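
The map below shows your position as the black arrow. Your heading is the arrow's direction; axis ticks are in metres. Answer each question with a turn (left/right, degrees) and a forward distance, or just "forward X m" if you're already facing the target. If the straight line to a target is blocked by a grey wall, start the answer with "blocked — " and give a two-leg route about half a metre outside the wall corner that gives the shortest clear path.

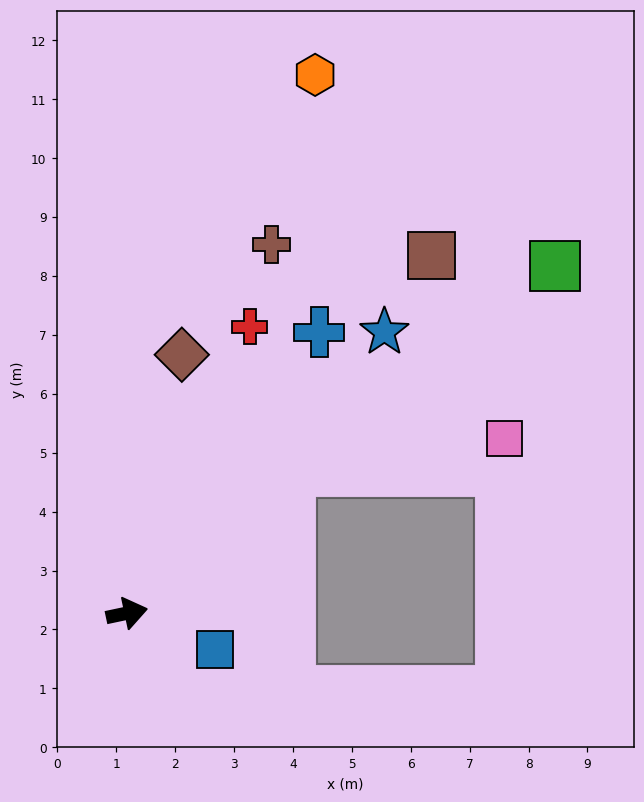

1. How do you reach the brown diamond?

turn left 66°, forward 4.5 m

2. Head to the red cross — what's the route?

turn left 55°, forward 5.3 m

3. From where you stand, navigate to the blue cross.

turn left 44°, forward 5.8 m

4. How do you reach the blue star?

turn left 36°, forward 6.5 m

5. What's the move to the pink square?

blocked — turn left 29°, forward 3.7 m, then turn right 32°, forward 3.7 m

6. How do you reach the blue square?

turn right 34°, forward 1.6 m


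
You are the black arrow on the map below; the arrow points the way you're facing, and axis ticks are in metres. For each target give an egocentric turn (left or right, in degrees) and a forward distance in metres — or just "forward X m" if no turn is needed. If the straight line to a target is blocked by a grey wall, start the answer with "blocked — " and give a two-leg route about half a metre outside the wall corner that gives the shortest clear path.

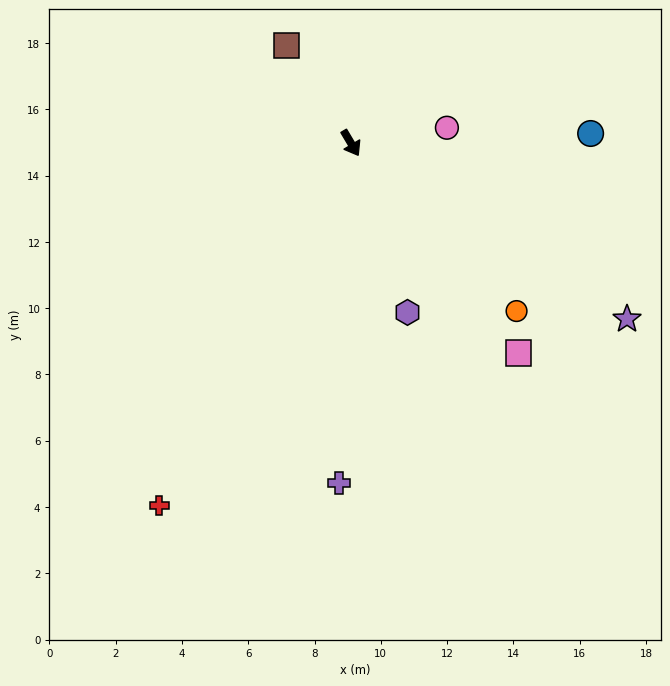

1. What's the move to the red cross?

turn right 59°, forward 12.4 m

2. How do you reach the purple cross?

turn right 33°, forward 10.3 m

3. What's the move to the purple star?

turn left 27°, forward 9.9 m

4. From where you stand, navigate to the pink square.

turn left 8°, forward 8.1 m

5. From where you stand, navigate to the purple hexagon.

turn right 12°, forward 5.4 m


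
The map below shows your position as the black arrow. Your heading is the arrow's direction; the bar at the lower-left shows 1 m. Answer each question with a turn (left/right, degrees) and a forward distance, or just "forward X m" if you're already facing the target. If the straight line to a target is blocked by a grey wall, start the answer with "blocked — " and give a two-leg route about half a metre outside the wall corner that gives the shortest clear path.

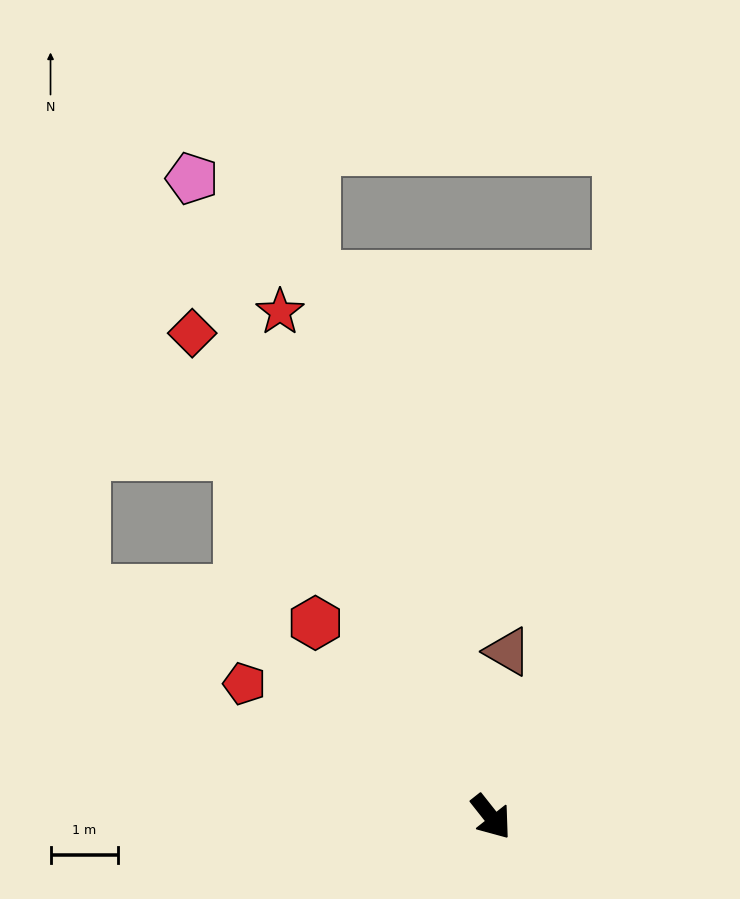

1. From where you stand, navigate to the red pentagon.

turn right 157°, forward 4.2 m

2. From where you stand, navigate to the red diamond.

turn left 173°, forward 8.4 m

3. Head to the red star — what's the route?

turn left 164°, forward 8.1 m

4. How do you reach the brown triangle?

turn left 136°, forward 2.5 m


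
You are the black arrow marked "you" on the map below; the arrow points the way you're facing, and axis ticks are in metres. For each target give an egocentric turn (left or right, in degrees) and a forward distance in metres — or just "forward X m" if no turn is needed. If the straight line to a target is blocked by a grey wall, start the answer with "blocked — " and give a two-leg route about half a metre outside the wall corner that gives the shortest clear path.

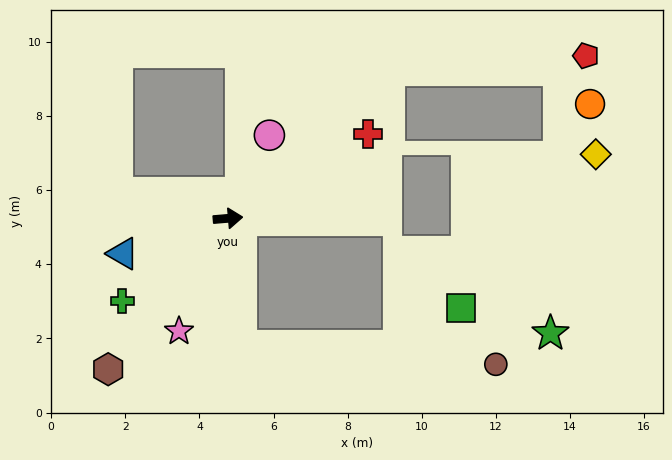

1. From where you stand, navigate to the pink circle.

turn left 59°, forward 2.5 m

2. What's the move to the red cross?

turn left 26°, forward 4.4 m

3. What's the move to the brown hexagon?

turn right 133°, forward 5.2 m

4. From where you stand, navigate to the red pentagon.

blocked — turn left 38°, forward 5.9 m, then turn right 38°, forward 5.3 m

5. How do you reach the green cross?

turn right 147°, forward 3.6 m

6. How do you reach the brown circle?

blocked — turn right 89°, forward 3.4 m, then turn left 80°, forward 6.9 m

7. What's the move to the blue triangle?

turn right 166°, forward 3.0 m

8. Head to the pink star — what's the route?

turn right 118°, forward 3.3 m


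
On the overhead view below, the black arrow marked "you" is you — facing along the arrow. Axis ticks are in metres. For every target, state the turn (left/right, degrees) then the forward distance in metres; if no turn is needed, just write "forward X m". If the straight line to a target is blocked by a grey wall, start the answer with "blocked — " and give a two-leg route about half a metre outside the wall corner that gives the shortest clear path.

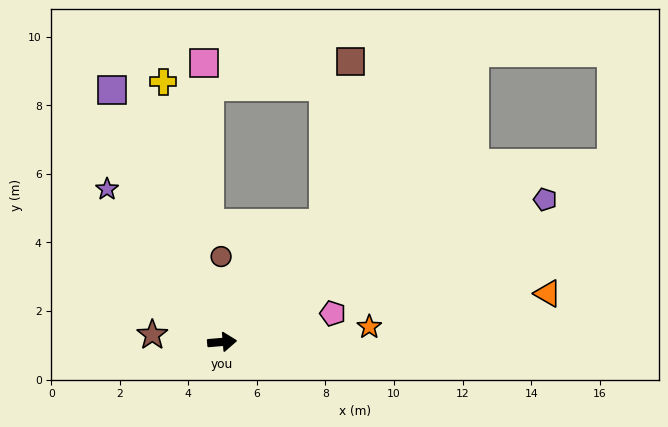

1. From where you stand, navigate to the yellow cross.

turn left 98°, forward 7.8 m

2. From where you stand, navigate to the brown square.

blocked — turn left 45°, forward 4.6 m, then turn left 31°, forward 4.8 m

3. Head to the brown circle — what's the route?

turn left 86°, forward 2.5 m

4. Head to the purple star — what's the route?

turn left 122°, forward 5.6 m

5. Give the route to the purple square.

turn left 109°, forward 8.0 m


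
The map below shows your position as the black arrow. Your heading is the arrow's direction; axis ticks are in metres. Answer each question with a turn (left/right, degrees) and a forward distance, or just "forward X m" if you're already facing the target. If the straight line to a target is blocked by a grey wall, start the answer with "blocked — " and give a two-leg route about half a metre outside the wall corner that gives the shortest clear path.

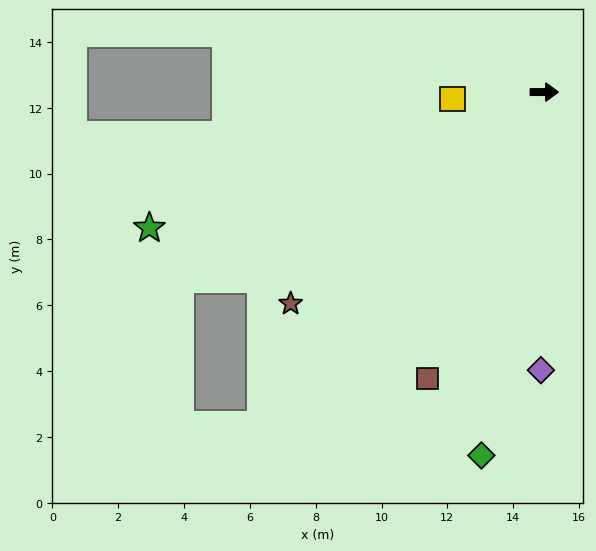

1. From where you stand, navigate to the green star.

turn right 161°, forward 12.7 m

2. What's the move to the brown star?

turn right 140°, forward 10.0 m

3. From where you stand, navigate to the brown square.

turn right 112°, forward 9.4 m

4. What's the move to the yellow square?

turn right 176°, forward 2.8 m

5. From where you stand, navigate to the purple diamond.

turn right 91°, forward 8.4 m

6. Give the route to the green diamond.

turn right 100°, forward 11.2 m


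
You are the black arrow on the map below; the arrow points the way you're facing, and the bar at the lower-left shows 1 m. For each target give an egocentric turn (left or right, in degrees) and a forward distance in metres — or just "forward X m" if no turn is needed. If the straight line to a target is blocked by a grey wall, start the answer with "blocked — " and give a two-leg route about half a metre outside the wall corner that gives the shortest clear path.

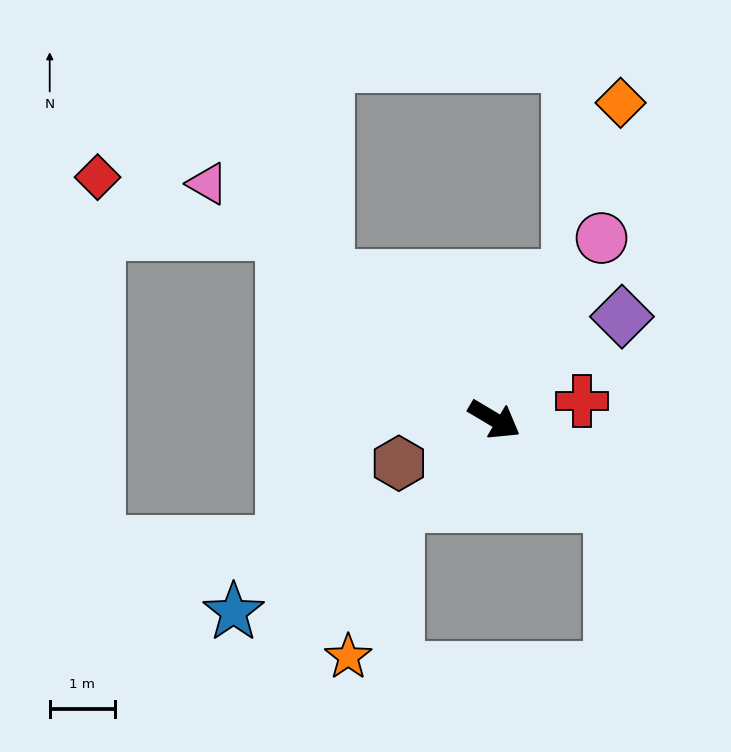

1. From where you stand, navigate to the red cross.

turn left 43°, forward 1.4 m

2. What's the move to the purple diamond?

turn left 70°, forward 2.5 m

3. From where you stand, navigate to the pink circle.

turn left 90°, forward 3.2 m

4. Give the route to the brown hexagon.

turn right 125°, forward 1.6 m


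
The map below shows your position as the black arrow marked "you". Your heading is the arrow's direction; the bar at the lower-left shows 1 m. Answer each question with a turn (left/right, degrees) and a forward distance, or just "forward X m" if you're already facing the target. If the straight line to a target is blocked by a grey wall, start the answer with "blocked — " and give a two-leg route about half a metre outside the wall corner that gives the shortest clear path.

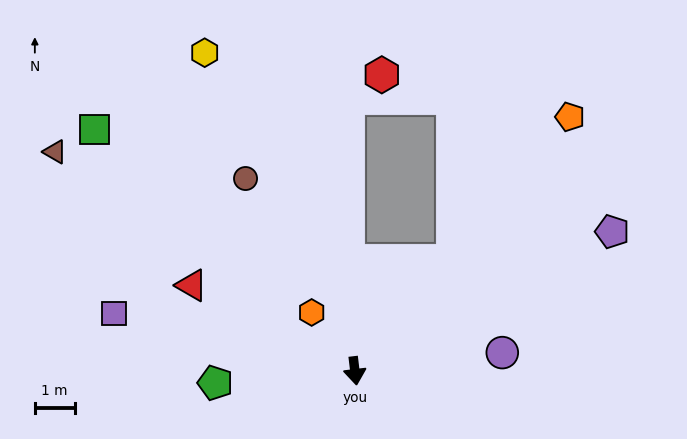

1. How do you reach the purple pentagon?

turn left 112°, forward 7.4 m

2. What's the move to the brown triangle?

turn right 133°, forward 9.3 m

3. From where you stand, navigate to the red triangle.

turn right 124°, forward 4.6 m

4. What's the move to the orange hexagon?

turn right 150°, forward 1.8 m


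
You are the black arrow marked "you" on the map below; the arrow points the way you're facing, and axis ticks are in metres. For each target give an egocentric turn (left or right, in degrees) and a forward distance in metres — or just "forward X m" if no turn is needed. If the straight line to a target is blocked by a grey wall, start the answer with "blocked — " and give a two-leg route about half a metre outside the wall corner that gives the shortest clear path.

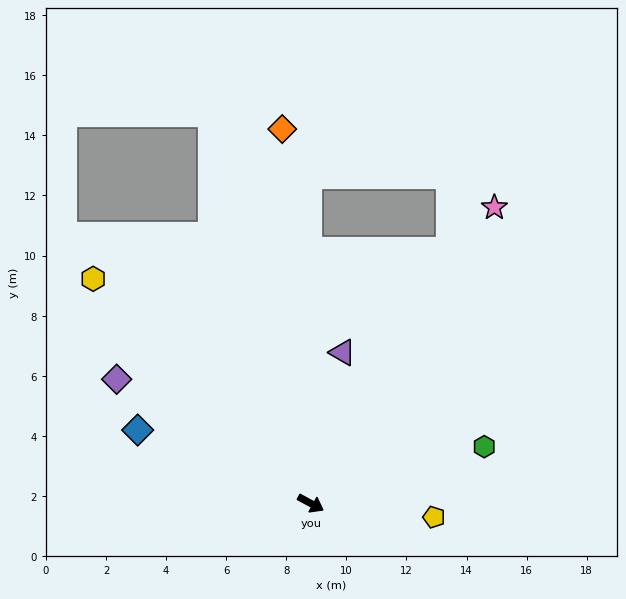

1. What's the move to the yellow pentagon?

turn left 22°, forward 4.1 m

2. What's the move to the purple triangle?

turn left 107°, forward 5.1 m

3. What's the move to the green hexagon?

turn left 47°, forward 6.1 m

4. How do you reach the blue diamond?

turn right 174°, forward 6.3 m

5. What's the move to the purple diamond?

turn left 176°, forward 7.7 m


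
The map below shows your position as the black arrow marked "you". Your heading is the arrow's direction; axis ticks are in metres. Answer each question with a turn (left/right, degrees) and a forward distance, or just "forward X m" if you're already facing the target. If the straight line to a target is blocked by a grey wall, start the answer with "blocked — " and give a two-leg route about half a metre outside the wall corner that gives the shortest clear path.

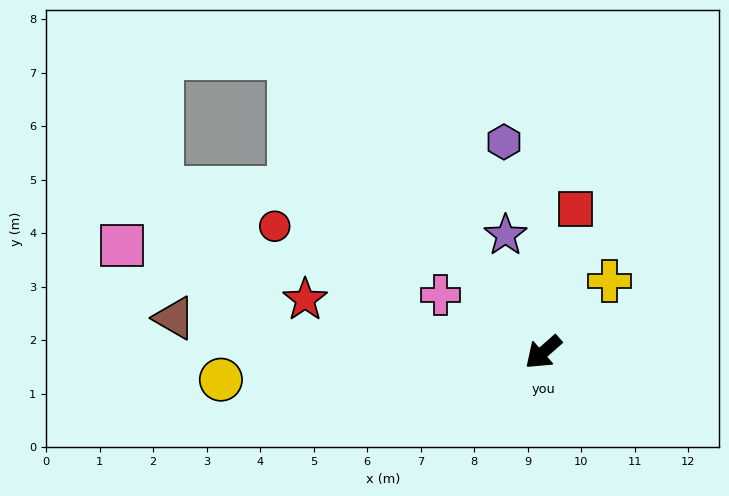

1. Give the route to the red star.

turn right 54°, forward 4.6 m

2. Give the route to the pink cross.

turn right 71°, forward 2.2 m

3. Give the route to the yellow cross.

turn right 174°, forward 1.8 m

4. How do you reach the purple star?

turn right 114°, forward 2.3 m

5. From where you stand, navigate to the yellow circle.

turn right 37°, forward 6.0 m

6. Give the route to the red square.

turn right 144°, forward 2.7 m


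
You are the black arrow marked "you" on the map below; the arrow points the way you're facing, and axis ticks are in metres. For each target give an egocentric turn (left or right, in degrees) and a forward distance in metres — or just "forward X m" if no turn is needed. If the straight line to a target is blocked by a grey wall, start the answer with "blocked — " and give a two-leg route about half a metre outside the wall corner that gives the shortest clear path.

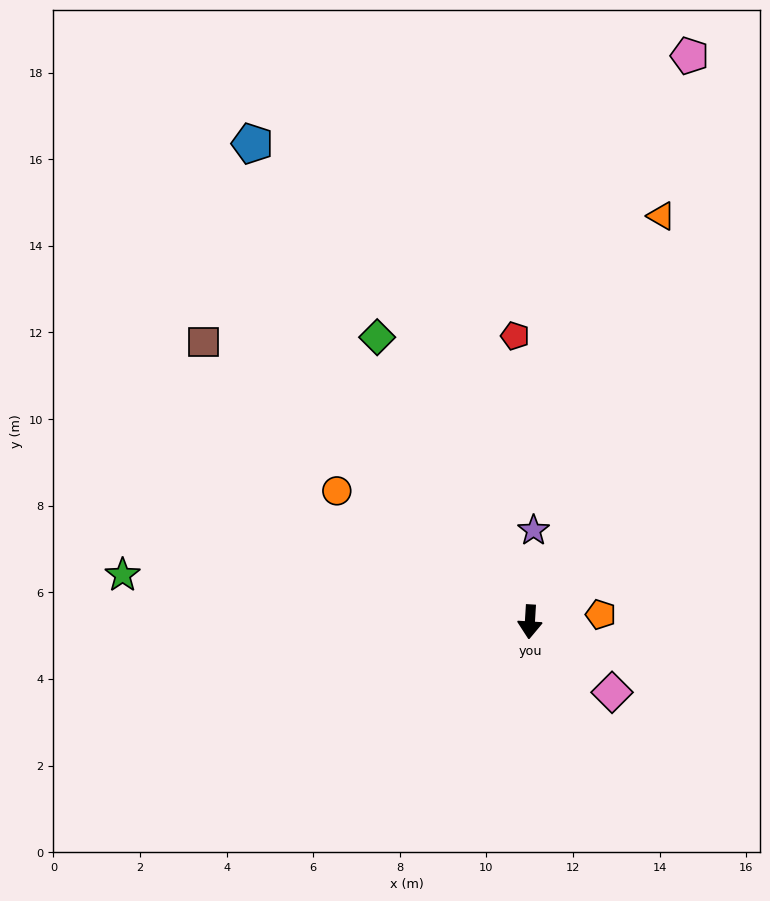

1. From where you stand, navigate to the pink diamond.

turn left 53°, forward 2.5 m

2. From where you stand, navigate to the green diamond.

turn right 148°, forward 7.5 m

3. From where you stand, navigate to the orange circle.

turn right 121°, forward 5.4 m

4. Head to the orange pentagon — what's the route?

turn left 99°, forward 1.6 m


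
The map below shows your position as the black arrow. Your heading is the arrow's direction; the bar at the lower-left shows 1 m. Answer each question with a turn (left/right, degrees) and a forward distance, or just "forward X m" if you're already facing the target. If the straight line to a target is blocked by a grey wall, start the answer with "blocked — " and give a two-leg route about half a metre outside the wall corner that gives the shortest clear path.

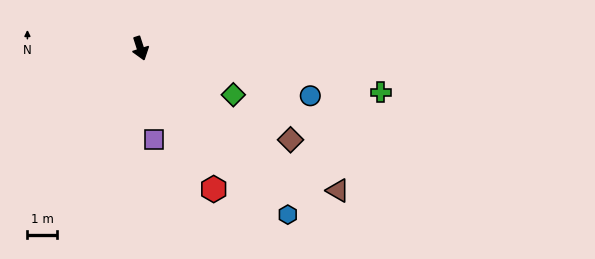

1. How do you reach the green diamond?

turn left 46°, forward 3.5 m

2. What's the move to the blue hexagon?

turn left 24°, forward 7.5 m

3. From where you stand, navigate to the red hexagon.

turn left 10°, forward 5.3 m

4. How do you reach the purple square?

turn right 9°, forward 3.1 m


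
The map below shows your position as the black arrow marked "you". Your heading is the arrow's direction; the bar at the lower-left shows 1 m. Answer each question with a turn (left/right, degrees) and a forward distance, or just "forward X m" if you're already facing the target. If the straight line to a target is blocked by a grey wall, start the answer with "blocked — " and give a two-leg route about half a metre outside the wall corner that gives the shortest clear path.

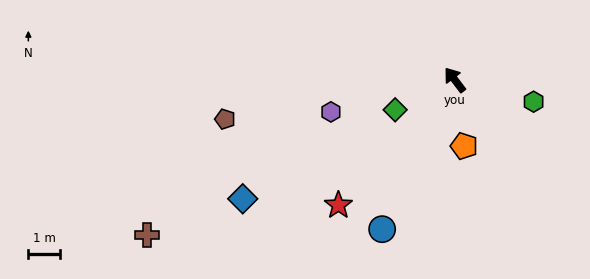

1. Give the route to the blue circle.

turn left 117°, forward 5.3 m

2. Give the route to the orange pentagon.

turn left 151°, forward 2.1 m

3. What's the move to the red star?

turn left 100°, forward 5.5 m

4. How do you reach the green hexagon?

turn right 143°, forward 2.6 m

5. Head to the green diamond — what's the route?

turn left 79°, forward 2.1 m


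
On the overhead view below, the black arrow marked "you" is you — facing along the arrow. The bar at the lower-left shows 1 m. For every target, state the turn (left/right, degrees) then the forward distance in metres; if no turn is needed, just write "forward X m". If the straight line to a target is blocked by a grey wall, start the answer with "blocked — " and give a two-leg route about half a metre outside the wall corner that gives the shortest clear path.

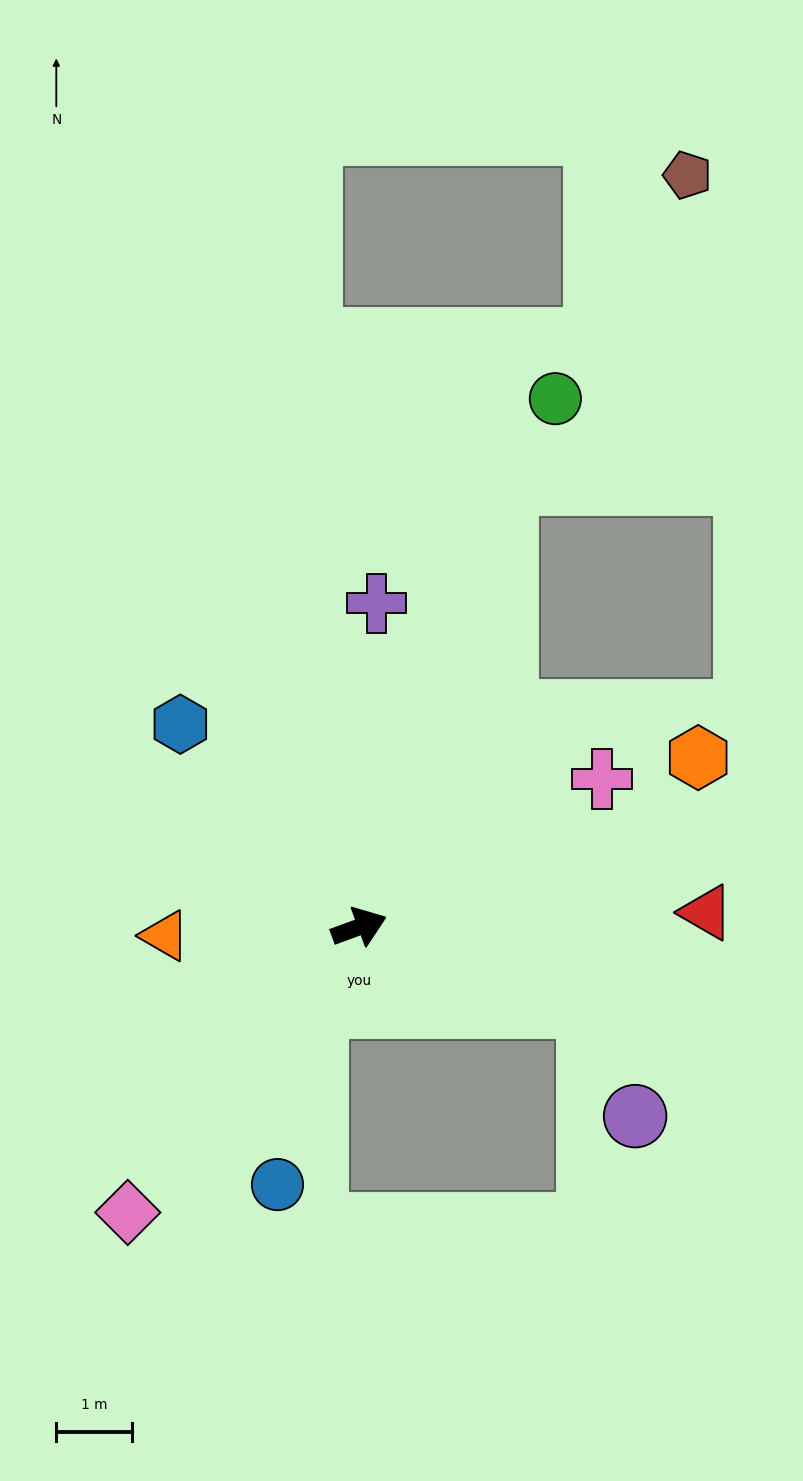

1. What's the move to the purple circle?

blocked — turn right 39°, forward 3.2 m, then turn right 49°, forward 1.6 m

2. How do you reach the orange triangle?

turn left 162°, forward 2.6 m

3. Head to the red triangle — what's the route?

turn right 18°, forward 4.6 m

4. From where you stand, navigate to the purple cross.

turn left 67°, forward 4.3 m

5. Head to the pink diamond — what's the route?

turn right 149°, forward 4.9 m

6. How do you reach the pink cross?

turn left 11°, forward 3.8 m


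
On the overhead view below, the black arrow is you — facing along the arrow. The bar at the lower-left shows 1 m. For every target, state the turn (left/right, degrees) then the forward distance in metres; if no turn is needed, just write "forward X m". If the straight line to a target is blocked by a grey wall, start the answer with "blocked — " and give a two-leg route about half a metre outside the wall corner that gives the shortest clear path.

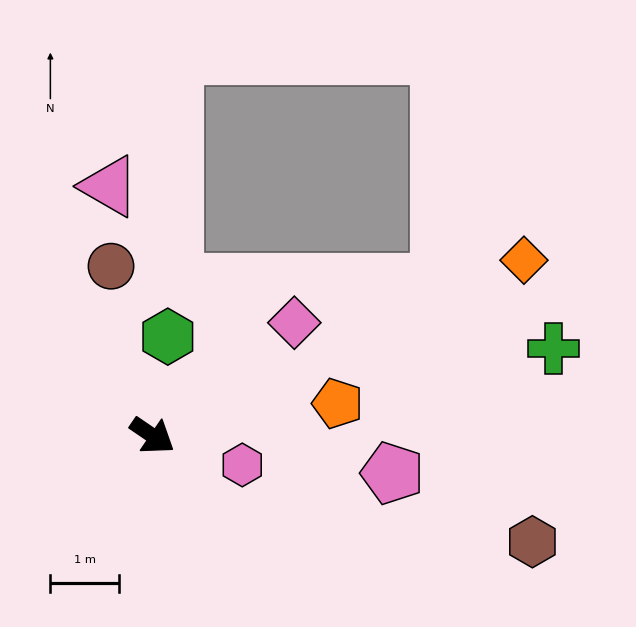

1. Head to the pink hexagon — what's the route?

turn left 16°, forward 1.4 m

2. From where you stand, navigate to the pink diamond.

turn left 73°, forward 2.6 m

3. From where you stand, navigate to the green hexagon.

turn left 116°, forward 1.5 m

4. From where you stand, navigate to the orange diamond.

turn left 60°, forward 6.0 m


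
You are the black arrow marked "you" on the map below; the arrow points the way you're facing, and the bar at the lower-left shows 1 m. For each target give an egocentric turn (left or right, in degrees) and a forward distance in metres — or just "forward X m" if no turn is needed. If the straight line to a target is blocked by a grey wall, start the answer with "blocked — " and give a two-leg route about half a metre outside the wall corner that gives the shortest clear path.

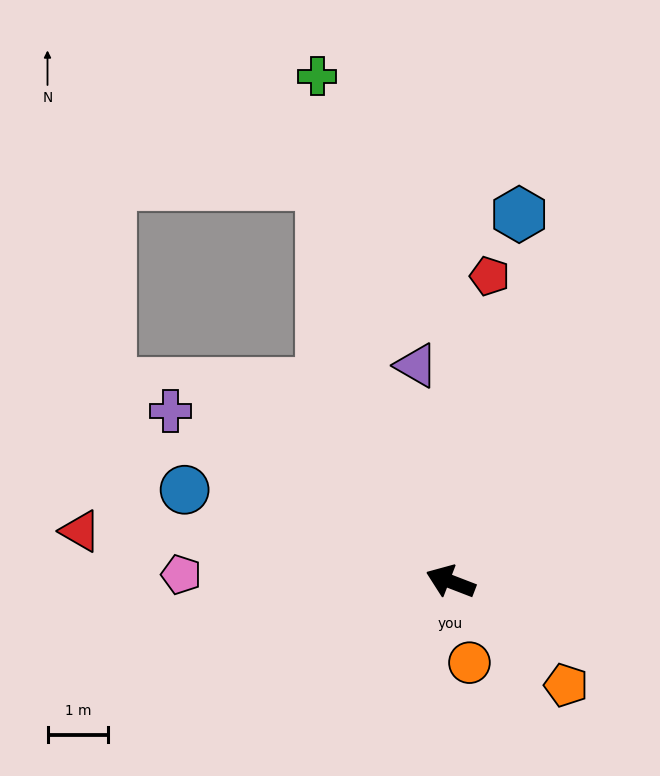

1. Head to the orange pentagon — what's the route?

turn left 159°, forward 2.5 m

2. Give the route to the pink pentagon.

turn left 20°, forward 4.4 m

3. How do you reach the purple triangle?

turn right 60°, forward 3.6 m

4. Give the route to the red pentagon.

turn right 76°, forward 5.1 m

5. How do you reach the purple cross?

turn right 10°, forward 5.4 m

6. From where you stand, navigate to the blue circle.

turn left 2°, forward 4.6 m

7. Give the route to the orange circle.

turn left 124°, forward 1.4 m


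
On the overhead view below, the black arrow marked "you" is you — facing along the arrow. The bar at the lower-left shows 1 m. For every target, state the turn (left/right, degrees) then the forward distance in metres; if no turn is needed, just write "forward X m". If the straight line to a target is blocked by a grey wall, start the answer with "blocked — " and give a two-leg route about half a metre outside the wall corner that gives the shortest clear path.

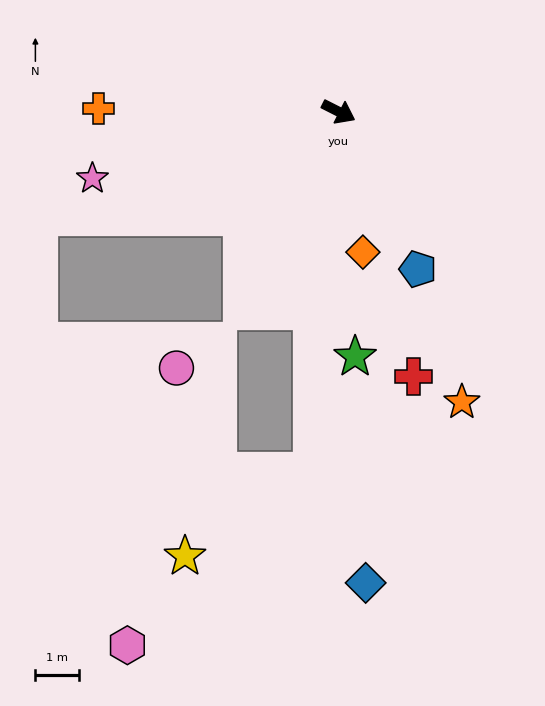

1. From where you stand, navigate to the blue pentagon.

turn right 36°, forward 4.0 m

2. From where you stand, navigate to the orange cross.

turn right 154°, forward 5.5 m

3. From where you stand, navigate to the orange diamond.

turn right 53°, forward 3.3 m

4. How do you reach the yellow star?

blocked — turn right 67°, forward 8.2 m, then turn right 52°, forward 3.5 m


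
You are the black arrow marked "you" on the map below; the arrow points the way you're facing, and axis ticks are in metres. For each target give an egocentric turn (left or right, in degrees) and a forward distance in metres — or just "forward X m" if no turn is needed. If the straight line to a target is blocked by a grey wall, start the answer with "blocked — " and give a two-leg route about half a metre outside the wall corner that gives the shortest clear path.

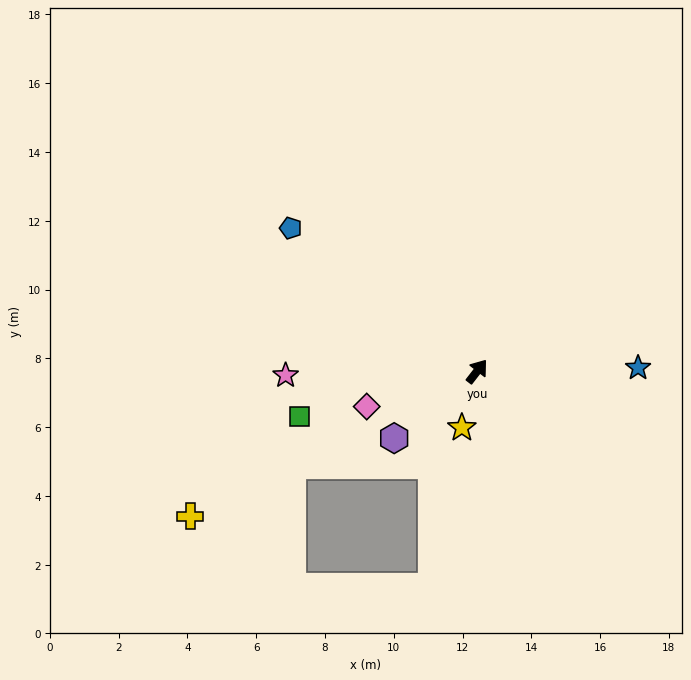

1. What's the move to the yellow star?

turn right 157°, forward 1.7 m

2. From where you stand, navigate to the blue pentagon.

turn left 90°, forward 6.8 m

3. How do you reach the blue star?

turn right 51°, forward 4.7 m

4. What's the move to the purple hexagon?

turn left 167°, forward 3.1 m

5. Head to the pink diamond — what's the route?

turn left 145°, forward 3.4 m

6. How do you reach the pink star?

turn left 129°, forward 5.6 m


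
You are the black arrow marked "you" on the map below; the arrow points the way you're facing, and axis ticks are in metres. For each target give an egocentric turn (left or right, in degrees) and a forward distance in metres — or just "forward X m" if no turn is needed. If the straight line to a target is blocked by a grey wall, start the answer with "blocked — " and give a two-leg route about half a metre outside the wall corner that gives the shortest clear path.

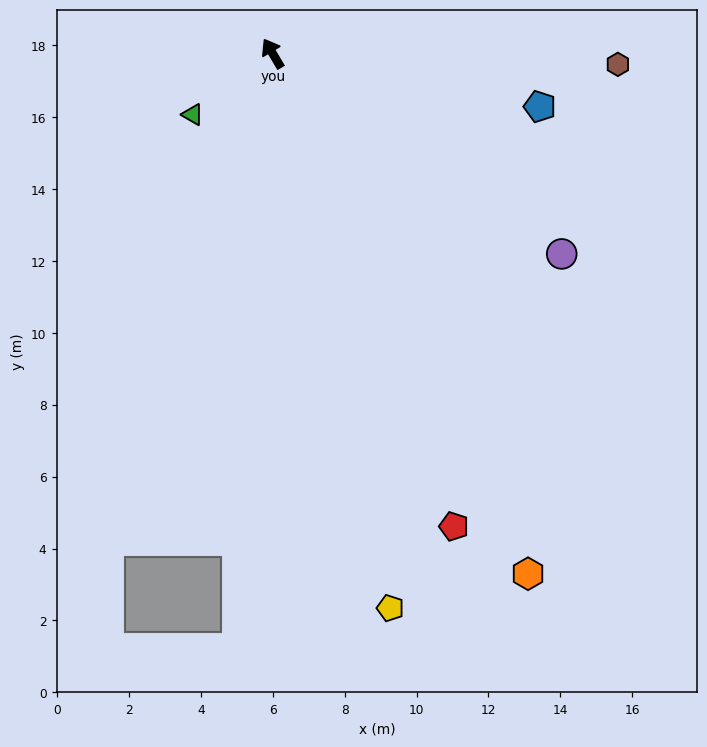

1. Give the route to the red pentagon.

turn left 170°, forward 14.1 m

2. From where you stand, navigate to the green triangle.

turn left 97°, forward 2.8 m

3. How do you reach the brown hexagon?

turn right 123°, forward 9.6 m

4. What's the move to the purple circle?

turn right 155°, forward 9.8 m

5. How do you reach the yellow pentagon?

turn left 161°, forward 15.8 m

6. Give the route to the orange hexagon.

turn left 175°, forward 16.1 m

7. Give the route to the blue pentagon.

turn right 132°, forward 7.6 m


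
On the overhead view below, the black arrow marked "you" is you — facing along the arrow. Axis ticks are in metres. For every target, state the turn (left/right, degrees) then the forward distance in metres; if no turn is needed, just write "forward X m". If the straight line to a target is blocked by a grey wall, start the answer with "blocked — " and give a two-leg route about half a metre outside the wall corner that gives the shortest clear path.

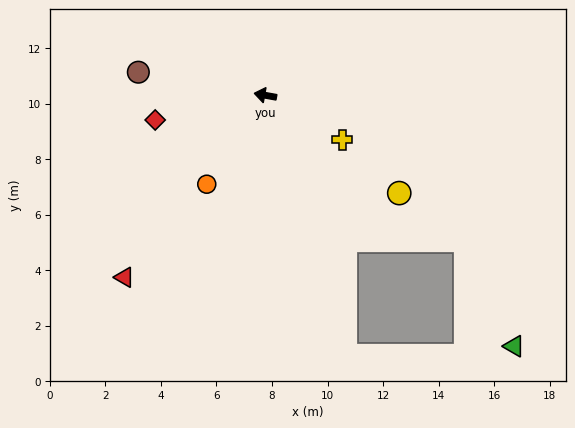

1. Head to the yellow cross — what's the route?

turn left 160°, forward 3.2 m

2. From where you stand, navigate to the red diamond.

turn left 23°, forward 4.1 m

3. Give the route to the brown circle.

forward 4.7 m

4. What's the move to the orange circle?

turn left 67°, forward 3.8 m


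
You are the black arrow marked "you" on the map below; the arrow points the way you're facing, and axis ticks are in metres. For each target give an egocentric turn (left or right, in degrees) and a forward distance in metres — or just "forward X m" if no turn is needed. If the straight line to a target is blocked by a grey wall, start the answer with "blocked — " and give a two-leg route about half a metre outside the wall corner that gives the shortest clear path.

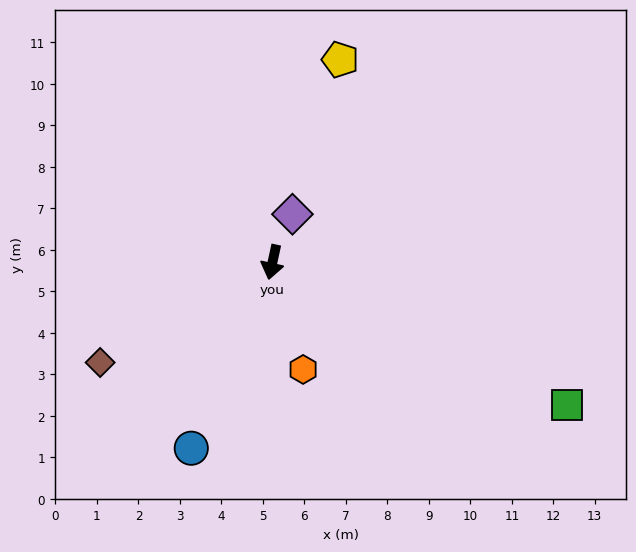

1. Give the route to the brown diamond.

turn right 48°, forward 4.8 m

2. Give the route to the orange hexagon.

turn left 28°, forward 2.7 m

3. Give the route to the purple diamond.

turn left 170°, forward 1.3 m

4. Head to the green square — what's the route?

turn left 76°, forward 7.9 m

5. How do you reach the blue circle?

turn right 11°, forward 4.9 m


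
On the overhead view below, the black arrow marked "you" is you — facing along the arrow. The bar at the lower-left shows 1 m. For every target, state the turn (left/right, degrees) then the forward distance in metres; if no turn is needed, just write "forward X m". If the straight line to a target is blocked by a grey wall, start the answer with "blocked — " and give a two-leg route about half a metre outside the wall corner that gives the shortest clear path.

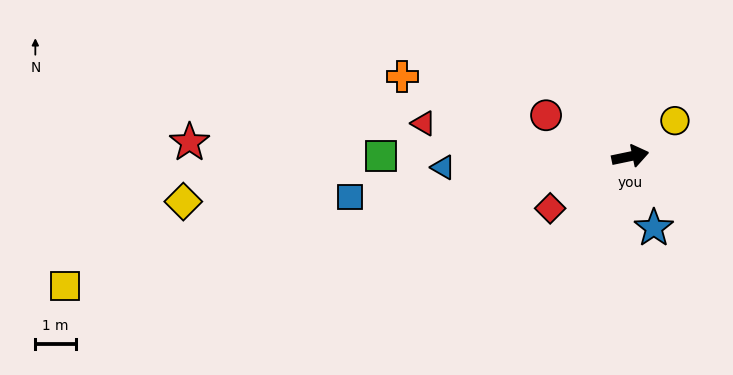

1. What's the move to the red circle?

turn left 142°, forward 2.3 m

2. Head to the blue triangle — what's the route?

turn left 172°, forward 4.6 m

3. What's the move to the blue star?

turn right 84°, forward 1.9 m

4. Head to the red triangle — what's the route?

turn left 159°, forward 5.1 m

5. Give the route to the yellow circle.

turn left 27°, forward 1.4 m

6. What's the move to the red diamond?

turn right 159°, forward 2.3 m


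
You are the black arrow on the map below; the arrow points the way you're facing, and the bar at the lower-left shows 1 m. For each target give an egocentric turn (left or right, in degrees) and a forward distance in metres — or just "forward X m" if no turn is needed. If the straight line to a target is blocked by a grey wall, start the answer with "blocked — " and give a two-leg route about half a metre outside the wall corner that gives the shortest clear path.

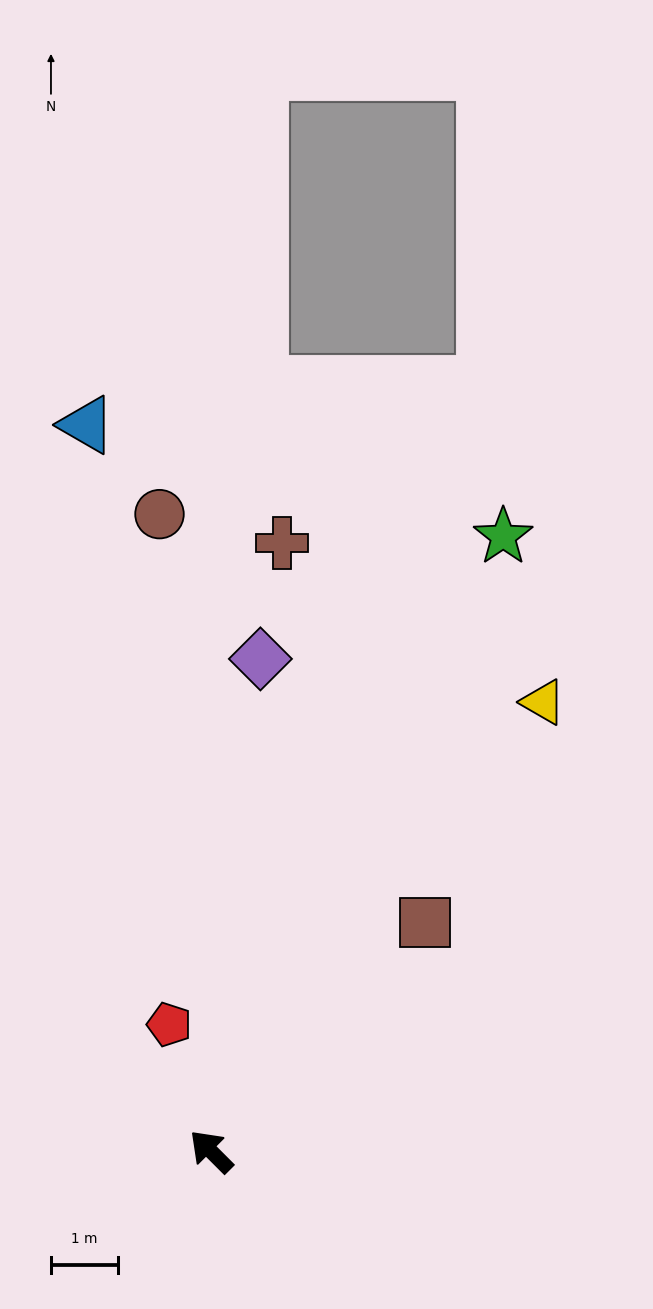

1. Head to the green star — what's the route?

turn right 70°, forward 10.2 m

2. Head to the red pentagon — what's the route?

turn right 27°, forward 2.0 m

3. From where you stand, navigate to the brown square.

turn right 88°, forward 4.7 m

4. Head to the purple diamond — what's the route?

turn right 51°, forward 7.4 m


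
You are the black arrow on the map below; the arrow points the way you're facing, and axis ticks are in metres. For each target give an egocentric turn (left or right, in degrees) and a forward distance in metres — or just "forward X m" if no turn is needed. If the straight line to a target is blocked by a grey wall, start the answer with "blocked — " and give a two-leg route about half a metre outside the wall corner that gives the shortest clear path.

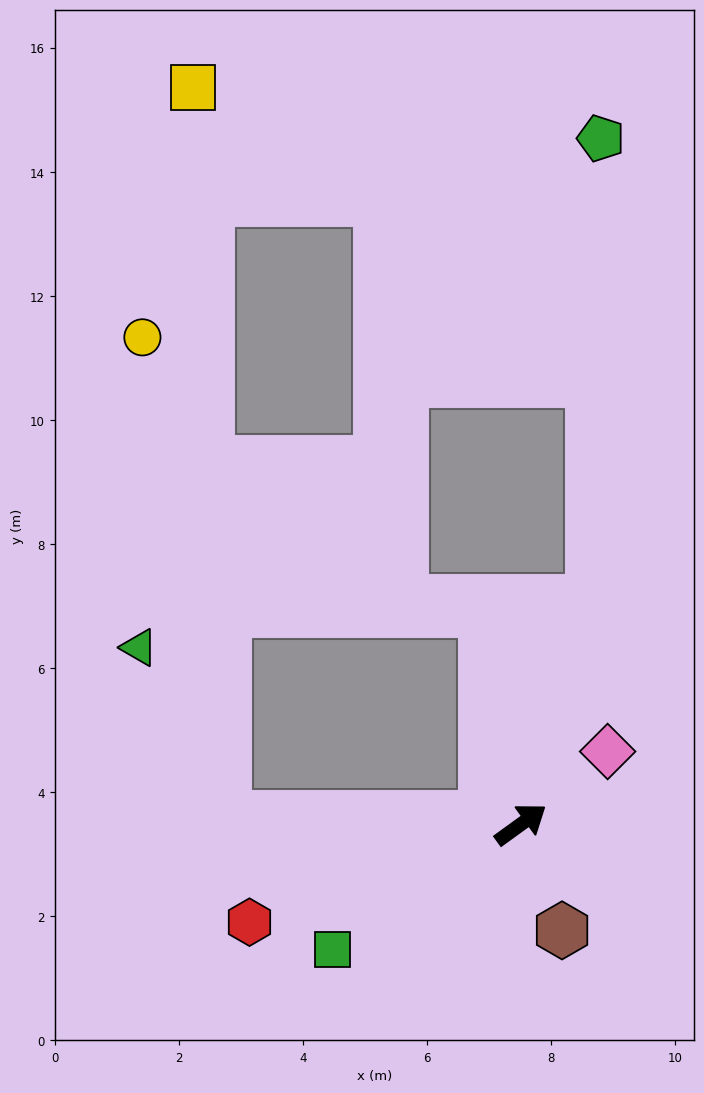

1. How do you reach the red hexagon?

turn left 164°, forward 4.7 m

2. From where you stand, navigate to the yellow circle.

blocked — turn left 143°, forward 4.8 m, then turn right 79°, forward 7.8 m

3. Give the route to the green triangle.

blocked — turn left 143°, forward 4.8 m, then turn right 62°, forward 3.1 m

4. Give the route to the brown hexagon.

turn right 105°, forward 1.8 m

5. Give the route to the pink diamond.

turn left 4°, forward 1.8 m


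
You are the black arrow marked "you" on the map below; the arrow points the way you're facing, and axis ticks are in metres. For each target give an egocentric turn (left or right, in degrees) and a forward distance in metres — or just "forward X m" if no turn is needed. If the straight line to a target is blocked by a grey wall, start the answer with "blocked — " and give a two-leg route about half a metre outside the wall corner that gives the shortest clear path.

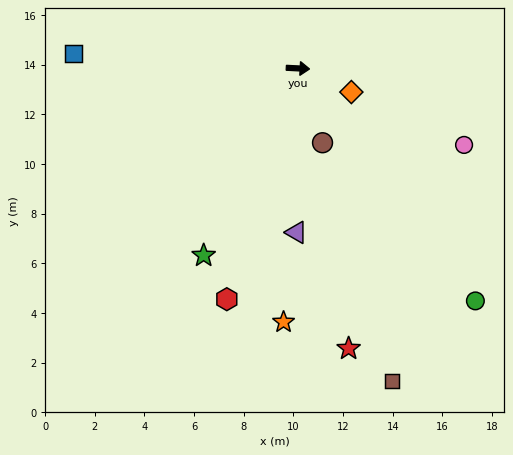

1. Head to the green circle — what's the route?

turn right 50°, forward 11.8 m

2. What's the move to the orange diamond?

turn right 21°, forward 2.4 m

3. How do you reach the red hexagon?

turn right 104°, forward 9.7 m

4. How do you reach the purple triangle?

turn right 88°, forward 6.6 m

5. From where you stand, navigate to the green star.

turn right 114°, forward 8.4 m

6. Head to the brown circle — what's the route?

turn right 69°, forward 3.2 m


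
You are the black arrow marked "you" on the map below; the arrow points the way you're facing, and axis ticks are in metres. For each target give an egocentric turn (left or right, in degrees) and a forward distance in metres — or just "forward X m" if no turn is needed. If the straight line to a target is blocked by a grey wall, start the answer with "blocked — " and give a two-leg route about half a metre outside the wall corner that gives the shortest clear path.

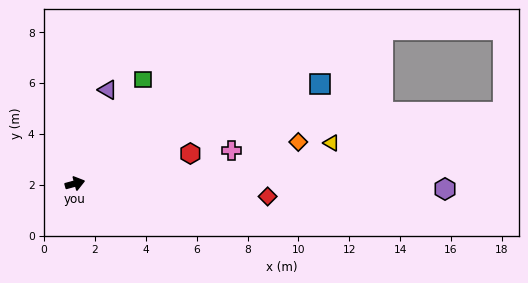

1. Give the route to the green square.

turn left 41°, forward 4.9 m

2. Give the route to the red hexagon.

forward 4.7 m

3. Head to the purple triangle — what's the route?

turn left 55°, forward 3.9 m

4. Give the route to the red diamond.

turn right 19°, forward 7.6 m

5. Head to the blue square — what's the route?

turn left 7°, forward 10.4 m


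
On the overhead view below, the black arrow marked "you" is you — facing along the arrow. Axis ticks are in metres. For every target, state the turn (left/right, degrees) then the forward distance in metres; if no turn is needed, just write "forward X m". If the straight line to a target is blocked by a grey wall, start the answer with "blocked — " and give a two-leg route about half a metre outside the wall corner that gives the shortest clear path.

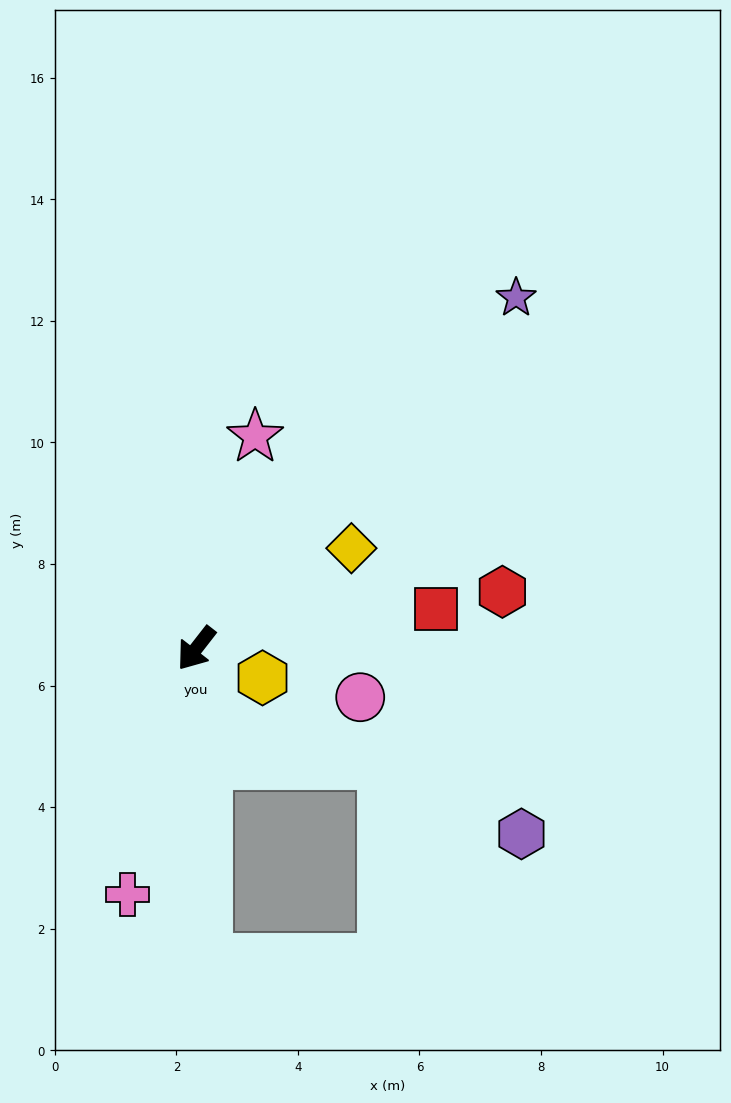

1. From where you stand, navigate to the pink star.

turn right 158°, forward 3.6 m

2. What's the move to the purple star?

turn left 176°, forward 7.8 m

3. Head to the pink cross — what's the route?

turn left 22°, forward 4.2 m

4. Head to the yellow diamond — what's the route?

turn left 161°, forward 3.0 m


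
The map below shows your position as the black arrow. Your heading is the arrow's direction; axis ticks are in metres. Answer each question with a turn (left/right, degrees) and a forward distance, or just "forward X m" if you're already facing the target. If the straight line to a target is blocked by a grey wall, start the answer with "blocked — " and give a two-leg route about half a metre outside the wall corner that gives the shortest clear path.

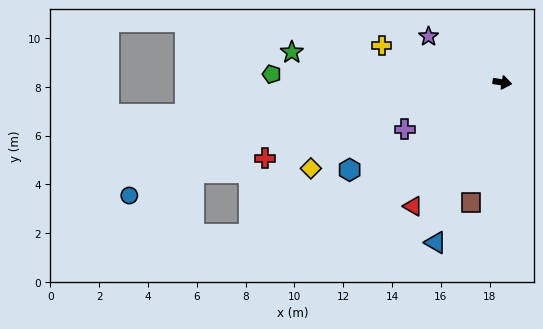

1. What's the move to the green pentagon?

turn right 173°, forward 9.5 m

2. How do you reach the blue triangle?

turn right 103°, forward 7.1 m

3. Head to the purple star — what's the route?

turn left 157°, forward 3.6 m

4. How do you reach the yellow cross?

turn left 172°, forward 5.2 m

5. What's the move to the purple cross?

turn right 145°, forward 4.4 m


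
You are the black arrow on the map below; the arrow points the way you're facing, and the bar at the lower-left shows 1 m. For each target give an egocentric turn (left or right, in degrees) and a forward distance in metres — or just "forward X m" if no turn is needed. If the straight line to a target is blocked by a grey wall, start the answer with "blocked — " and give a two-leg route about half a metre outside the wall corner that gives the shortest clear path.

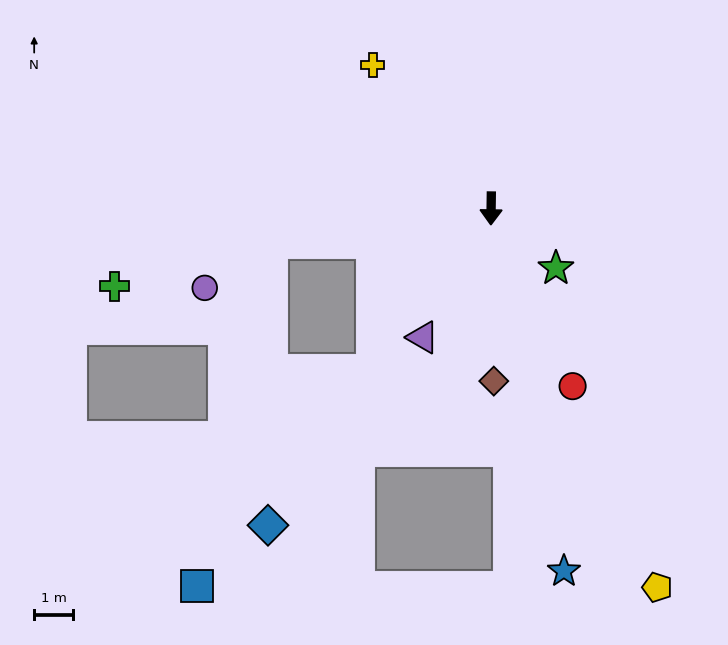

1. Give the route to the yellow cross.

turn right 140°, forward 4.8 m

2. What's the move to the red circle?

turn left 25°, forward 5.0 m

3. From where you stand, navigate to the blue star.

turn left 12°, forward 9.5 m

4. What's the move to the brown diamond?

forward 4.4 m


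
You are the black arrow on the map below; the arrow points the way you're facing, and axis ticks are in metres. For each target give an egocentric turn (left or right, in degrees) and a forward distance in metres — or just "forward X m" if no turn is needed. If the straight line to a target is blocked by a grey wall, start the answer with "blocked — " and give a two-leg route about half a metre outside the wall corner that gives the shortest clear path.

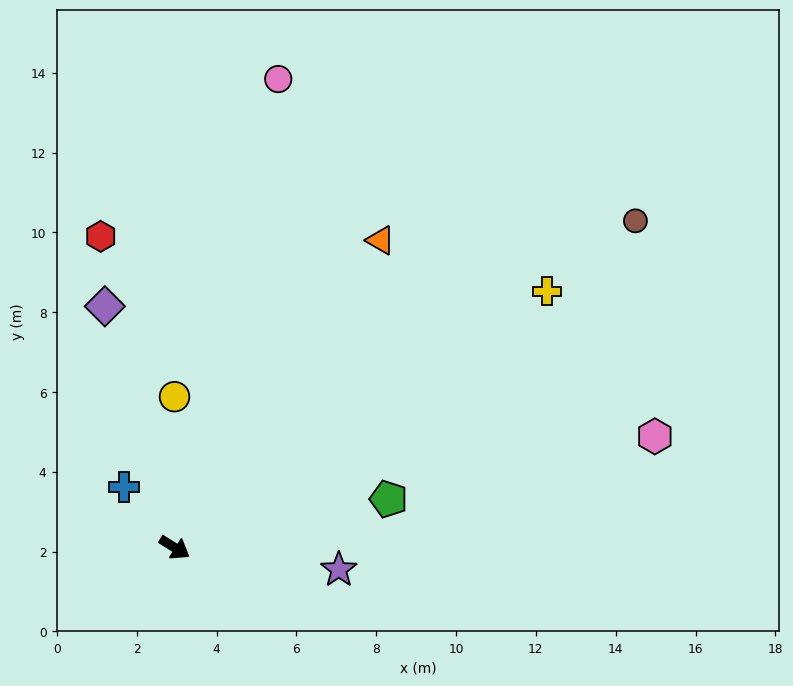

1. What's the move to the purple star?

turn left 24°, forward 4.2 m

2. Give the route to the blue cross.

turn left 162°, forward 2.0 m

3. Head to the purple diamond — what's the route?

turn left 138°, forward 6.3 m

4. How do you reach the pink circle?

turn left 109°, forward 12.0 m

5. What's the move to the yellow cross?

turn left 66°, forward 11.3 m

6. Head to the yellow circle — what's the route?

turn left 122°, forward 3.8 m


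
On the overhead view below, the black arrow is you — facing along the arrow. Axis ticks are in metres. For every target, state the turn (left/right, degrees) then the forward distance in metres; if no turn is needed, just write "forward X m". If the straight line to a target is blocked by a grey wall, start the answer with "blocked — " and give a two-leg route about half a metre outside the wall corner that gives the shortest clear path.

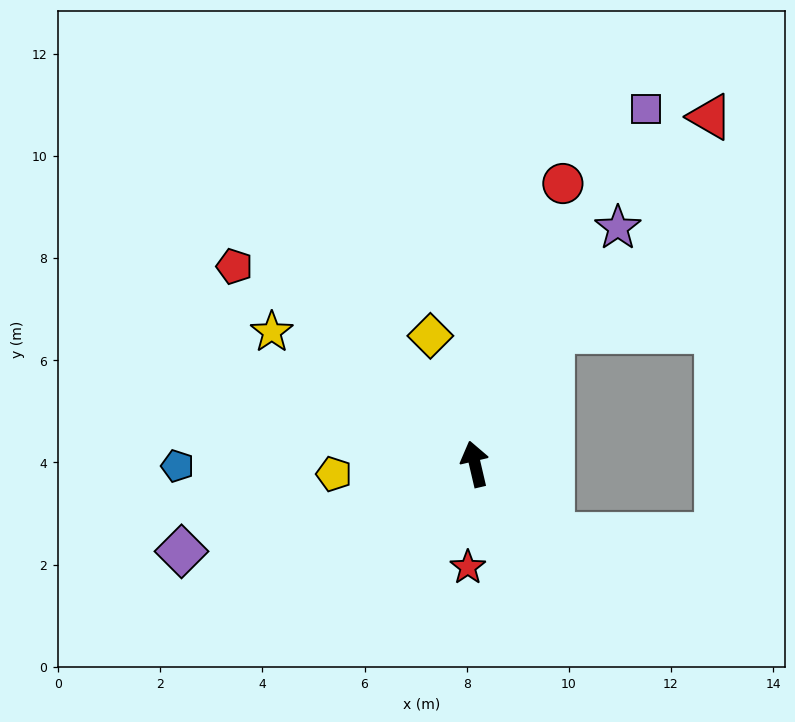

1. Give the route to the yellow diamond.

turn left 6°, forward 2.7 m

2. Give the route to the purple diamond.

turn left 93°, forward 6.0 m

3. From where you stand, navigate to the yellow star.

turn left 44°, forward 4.7 m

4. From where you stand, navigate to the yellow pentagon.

turn left 81°, forward 2.8 m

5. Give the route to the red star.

turn left 163°, forward 2.0 m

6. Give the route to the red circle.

turn right 31°, forward 5.8 m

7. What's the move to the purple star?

turn right 44°, forward 5.4 m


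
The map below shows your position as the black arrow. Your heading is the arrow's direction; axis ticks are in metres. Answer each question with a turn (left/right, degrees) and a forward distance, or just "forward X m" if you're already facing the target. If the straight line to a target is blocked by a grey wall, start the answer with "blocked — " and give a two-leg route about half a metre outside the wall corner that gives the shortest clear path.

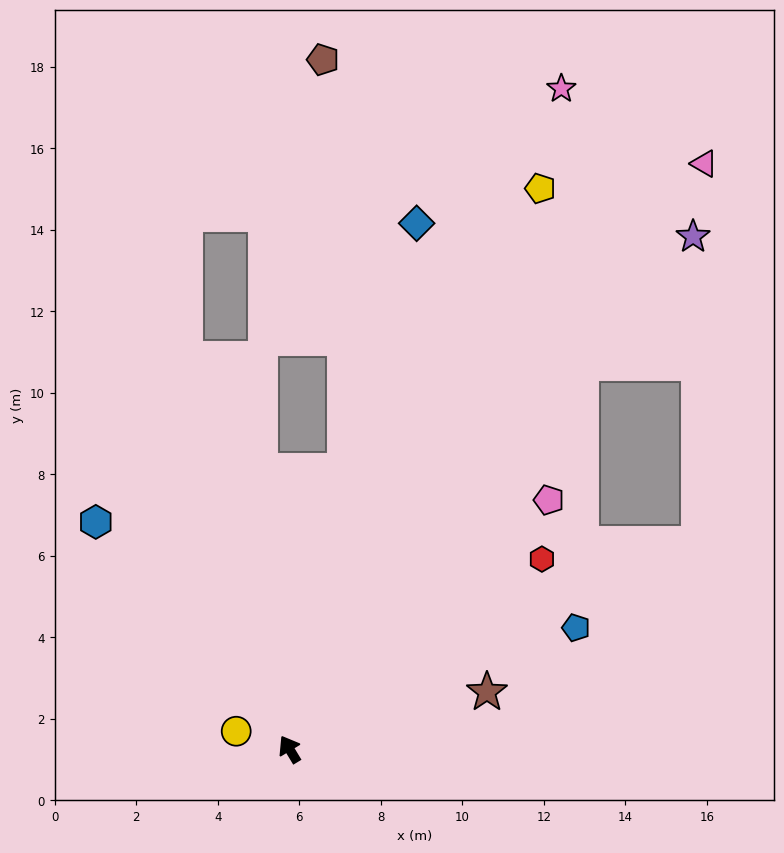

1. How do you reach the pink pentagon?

turn right 77°, forward 8.8 m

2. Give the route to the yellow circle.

turn left 40°, forward 1.4 m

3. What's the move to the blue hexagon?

turn left 9°, forward 7.3 m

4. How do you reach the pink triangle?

turn right 66°, forward 17.6 m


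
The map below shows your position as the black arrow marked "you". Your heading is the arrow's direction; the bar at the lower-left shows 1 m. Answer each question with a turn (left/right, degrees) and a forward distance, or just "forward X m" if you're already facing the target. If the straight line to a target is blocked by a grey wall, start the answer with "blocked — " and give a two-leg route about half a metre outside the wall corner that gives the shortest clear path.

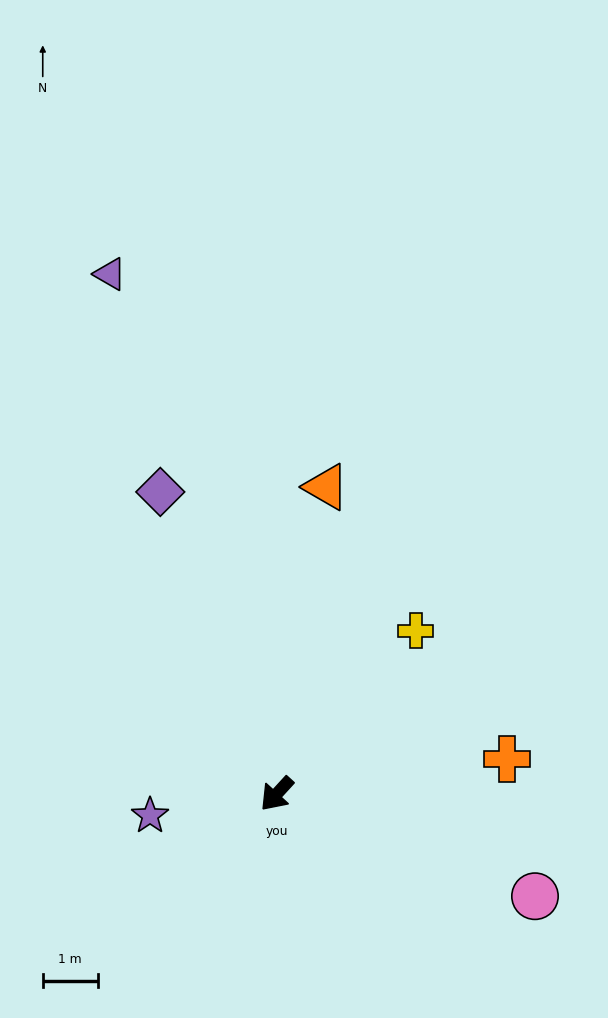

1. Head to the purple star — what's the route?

turn right 38°, forward 2.3 m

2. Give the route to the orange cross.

turn left 141°, forward 4.2 m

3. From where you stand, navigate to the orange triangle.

turn right 147°, forward 5.7 m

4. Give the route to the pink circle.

turn left 111°, forward 5.1 m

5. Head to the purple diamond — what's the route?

turn right 117°, forward 5.9 m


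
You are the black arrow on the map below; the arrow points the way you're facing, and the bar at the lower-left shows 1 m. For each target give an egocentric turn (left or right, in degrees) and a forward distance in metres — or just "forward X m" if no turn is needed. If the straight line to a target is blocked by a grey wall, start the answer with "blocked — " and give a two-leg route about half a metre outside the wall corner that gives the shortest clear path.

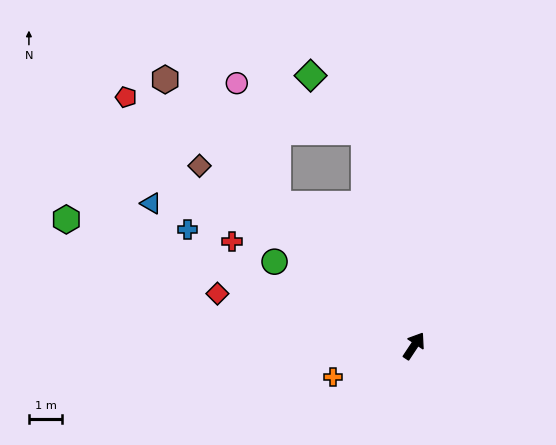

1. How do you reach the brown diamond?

turn left 84°, forward 8.5 m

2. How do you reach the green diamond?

blocked — turn left 47°, forward 6.7 m, then turn left 31°, forward 2.3 m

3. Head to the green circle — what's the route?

turn left 92°, forward 4.9 m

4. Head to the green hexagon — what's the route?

turn left 104°, forward 11.2 m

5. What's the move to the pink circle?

blocked — turn left 78°, forward 5.9 m, then turn right 26°, forward 3.9 m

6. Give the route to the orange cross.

turn left 145°, forward 2.6 m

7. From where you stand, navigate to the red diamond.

turn left 109°, forward 6.1 m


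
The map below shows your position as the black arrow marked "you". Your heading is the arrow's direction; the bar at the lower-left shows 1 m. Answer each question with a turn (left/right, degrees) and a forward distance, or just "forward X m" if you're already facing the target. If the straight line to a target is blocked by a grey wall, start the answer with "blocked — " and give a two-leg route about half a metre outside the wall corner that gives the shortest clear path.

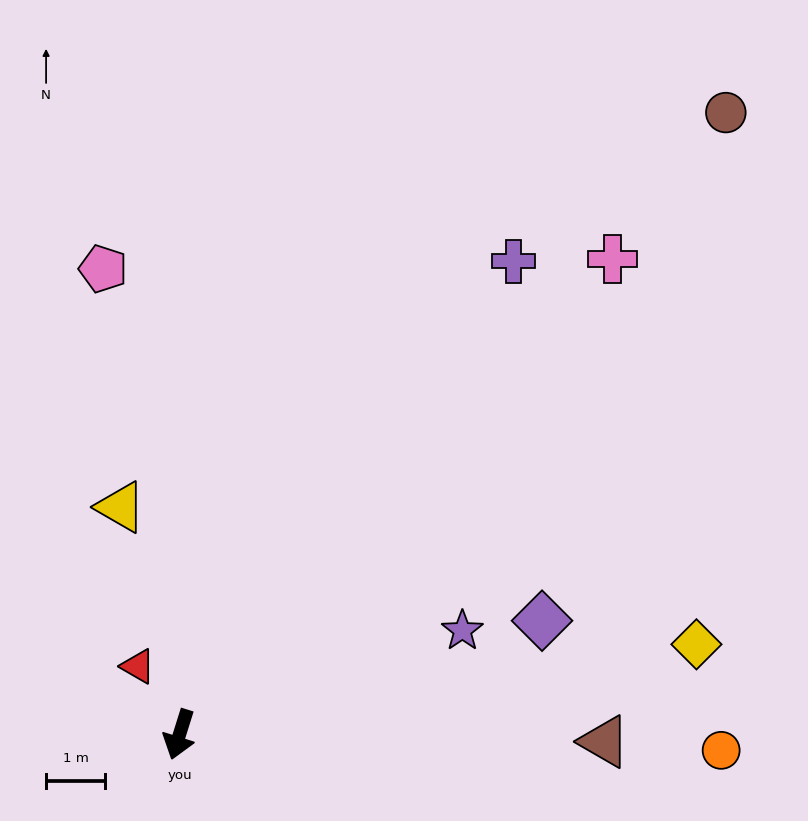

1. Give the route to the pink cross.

turn left 155°, forward 10.9 m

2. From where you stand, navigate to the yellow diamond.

turn left 117°, forward 8.9 m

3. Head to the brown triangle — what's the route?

turn left 106°, forward 7.2 m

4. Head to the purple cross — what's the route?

turn left 162°, forward 9.8 m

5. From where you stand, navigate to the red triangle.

turn right 131°, forward 1.4 m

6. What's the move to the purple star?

turn left 128°, forward 5.1 m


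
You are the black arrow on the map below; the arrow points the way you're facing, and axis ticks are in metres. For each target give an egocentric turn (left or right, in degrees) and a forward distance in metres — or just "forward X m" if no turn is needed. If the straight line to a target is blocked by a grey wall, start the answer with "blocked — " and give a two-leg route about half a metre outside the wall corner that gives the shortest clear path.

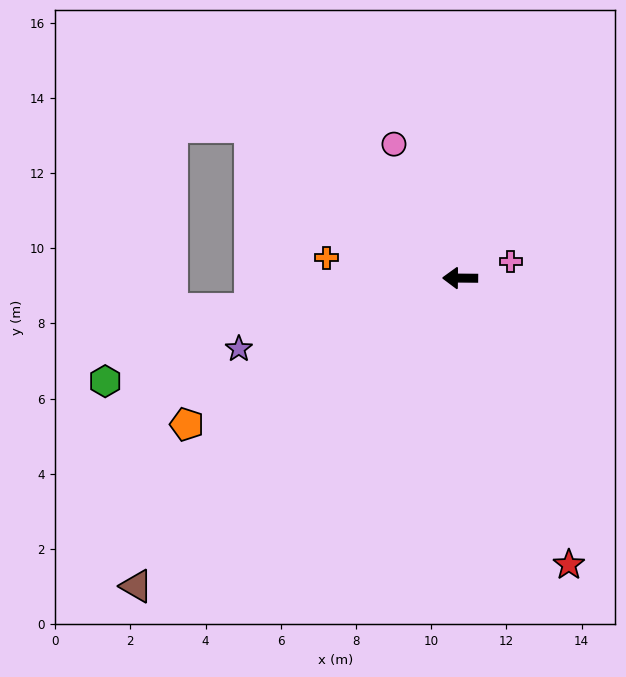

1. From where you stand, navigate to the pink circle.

turn right 63°, forward 4.0 m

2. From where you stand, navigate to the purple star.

turn left 18°, forward 6.2 m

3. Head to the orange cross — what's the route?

turn right 8°, forward 3.6 m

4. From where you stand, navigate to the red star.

turn left 111°, forward 8.2 m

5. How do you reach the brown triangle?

turn left 44°, forward 11.9 m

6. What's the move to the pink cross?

turn right 161°, forward 1.4 m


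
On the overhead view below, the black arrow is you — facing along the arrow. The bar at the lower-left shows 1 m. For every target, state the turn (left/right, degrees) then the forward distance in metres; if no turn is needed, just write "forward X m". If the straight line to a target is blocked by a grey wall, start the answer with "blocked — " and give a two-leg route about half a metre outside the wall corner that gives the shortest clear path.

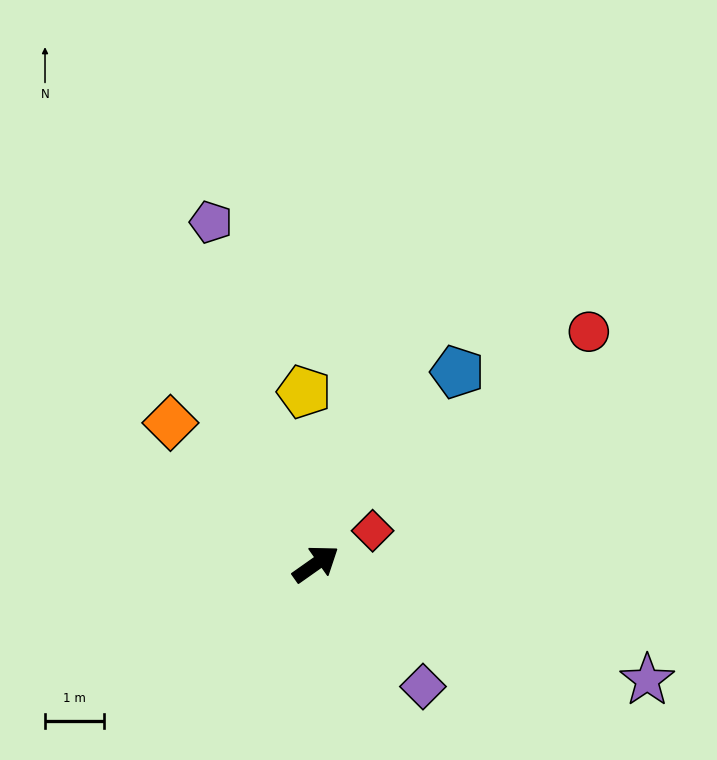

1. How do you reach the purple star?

turn right 55°, forward 5.9 m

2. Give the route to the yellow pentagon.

turn left 59°, forward 2.9 m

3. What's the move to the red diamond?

turn right 5°, forward 1.1 m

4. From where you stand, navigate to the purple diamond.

turn right 84°, forward 2.8 m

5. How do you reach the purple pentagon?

turn left 72°, forward 6.0 m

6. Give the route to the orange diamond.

turn left 101°, forward 3.4 m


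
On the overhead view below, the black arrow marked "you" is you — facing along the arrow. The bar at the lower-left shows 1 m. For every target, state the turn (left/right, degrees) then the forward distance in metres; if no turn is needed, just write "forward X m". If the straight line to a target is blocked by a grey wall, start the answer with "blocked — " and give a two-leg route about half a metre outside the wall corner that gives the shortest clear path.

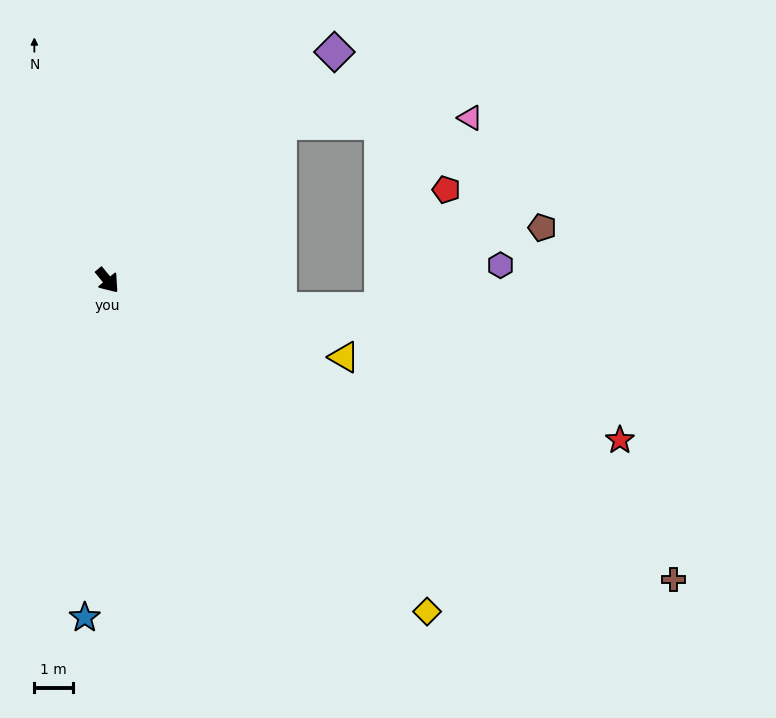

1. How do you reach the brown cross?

turn left 23°, forward 16.5 m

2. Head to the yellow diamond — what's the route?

turn left 4°, forward 11.9 m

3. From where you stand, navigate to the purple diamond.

turn left 96°, forward 8.3 m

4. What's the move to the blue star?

turn right 43°, forward 8.7 m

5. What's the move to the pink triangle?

blocked — turn left 93°, forward 6.0 m, then turn right 41°, forward 4.9 m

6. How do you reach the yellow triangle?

turn left 32°, forward 6.4 m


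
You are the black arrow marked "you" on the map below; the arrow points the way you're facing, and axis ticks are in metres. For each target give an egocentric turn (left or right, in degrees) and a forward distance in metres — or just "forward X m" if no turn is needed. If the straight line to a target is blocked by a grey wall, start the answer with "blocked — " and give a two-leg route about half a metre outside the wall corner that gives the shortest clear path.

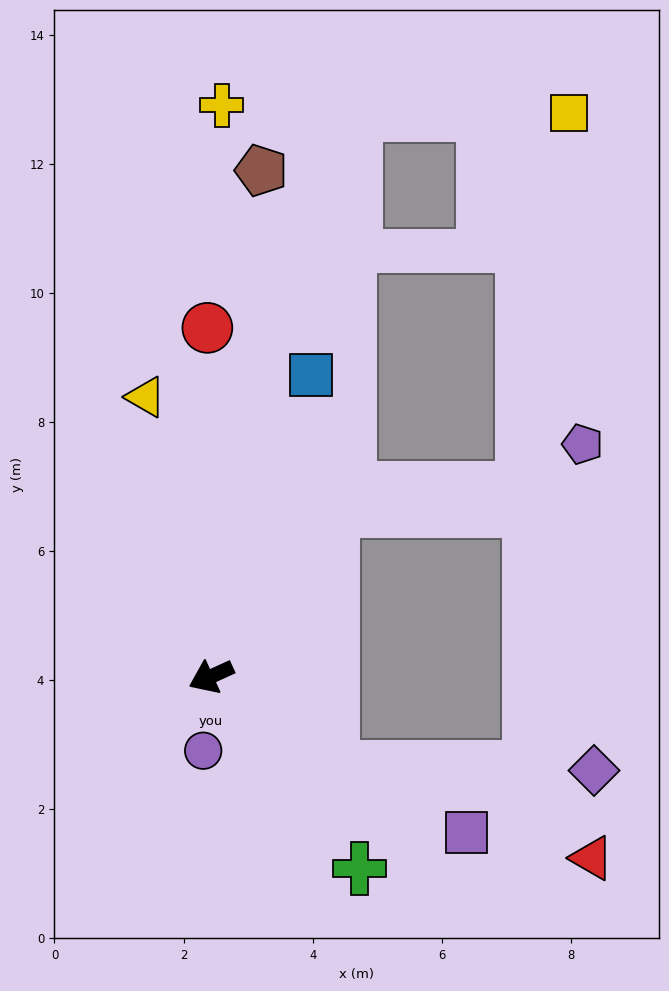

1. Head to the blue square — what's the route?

turn right 133°, forward 4.9 m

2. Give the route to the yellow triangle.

turn right 101°, forward 4.4 m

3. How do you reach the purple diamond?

blocked — turn left 118°, forward 2.4 m, then turn left 37°, forward 4.1 m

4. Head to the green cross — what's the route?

turn left 103°, forward 3.8 m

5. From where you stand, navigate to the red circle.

turn right 114°, forward 5.4 m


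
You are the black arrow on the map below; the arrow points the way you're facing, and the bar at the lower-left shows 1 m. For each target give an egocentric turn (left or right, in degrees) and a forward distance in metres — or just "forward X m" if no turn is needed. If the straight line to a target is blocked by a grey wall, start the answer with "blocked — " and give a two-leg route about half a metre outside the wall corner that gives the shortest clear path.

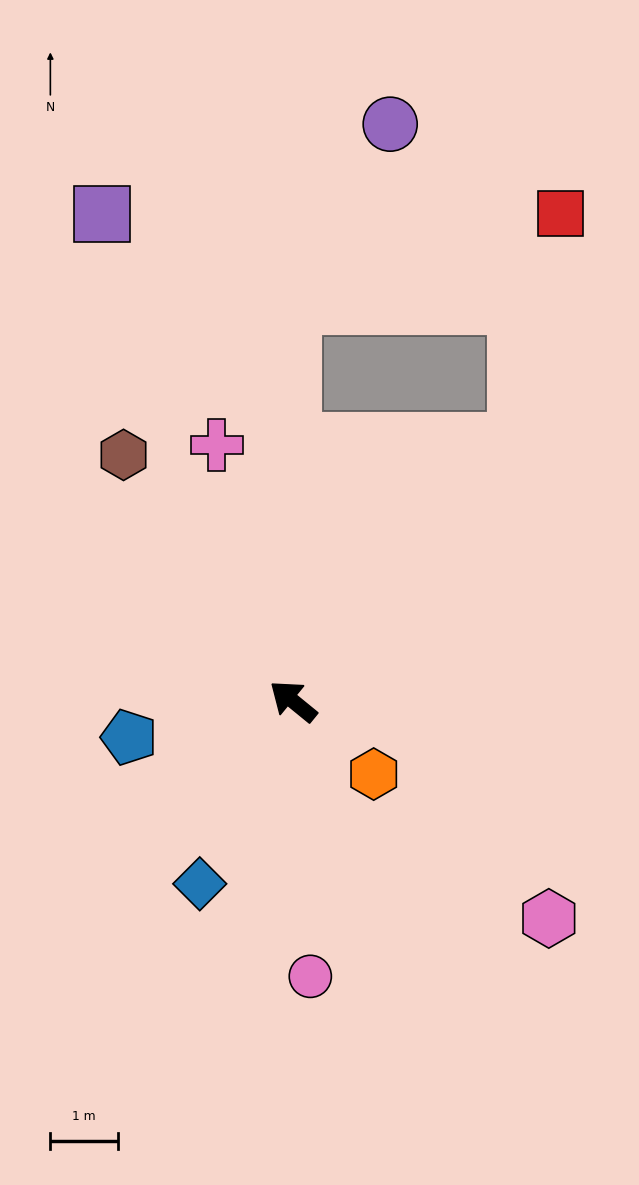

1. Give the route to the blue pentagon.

turn left 52°, forward 2.5 m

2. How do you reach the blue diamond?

turn left 102°, forward 3.0 m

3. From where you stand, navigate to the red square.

blocked — turn right 92°, forward 5.1 m, then turn left 30°, forward 3.4 m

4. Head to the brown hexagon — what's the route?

turn right 16°, forward 4.4 m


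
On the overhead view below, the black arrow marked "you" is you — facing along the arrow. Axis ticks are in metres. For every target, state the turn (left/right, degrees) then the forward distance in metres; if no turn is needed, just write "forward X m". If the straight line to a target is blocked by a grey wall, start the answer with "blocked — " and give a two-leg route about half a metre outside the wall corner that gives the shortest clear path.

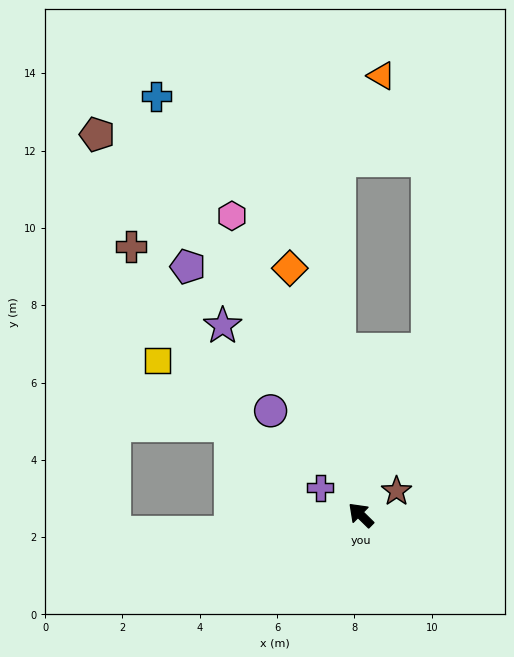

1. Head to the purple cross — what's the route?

turn left 11°, forward 1.3 m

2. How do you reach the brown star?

turn right 102°, forward 1.1 m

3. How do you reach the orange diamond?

turn right 29°, forward 6.6 m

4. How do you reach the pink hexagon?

turn right 22°, forward 8.4 m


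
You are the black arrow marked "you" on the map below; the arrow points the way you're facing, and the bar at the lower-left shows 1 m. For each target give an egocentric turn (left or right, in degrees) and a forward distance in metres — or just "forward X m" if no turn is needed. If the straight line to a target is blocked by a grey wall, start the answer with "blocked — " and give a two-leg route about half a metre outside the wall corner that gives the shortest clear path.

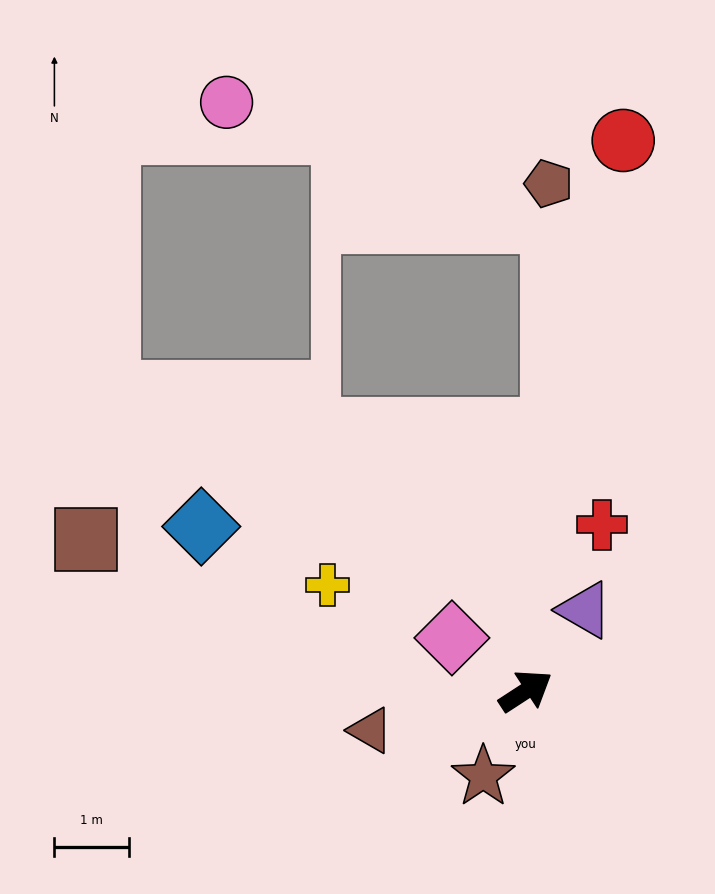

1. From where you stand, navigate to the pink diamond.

turn left 111°, forward 1.2 m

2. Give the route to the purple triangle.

turn left 21°, forward 1.3 m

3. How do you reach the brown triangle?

turn left 161°, forward 2.1 m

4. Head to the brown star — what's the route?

turn right 150°, forward 1.3 m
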